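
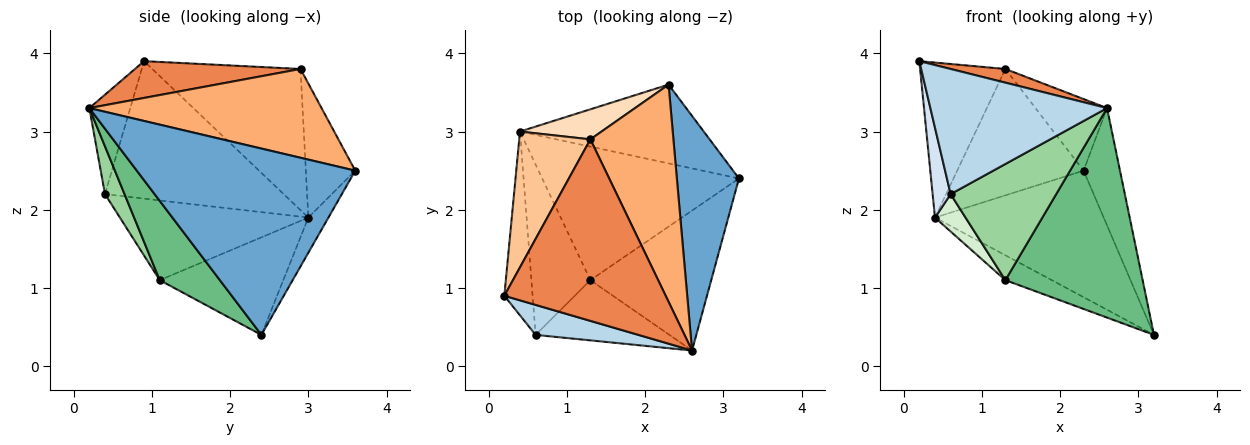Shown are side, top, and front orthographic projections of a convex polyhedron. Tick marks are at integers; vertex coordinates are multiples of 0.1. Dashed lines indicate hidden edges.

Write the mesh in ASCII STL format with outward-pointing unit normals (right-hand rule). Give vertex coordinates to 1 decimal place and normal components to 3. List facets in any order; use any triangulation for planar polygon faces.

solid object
 facet normal 0.937 0.156 0.312
  outer loop
   vertex 2.3 3.6 2.5
   vertex 2.6 0.2 3.3
   vertex 3.2 2.4 0.4
  endloop
 endfacet
 facet normal -0.101 0.845 -0.526
  outer loop
   vertex 0.4 3.0 1.9
   vertex 2.3 3.6 2.5
   vertex 3.2 2.4 0.4
  endloop
 endfacet
 facet normal -0.220 -0.949 0.227
  outer loop
   vertex 0.6 0.4 2.2
   vertex 2.6 0.2 3.3
   vertex 0.2 0.9 3.9
  endloop
 endfacet
 facet normal -0.975 -0.098 -0.200
  outer loop
   vertex 0.6 0.4 2.2
   vertex 0.2 0.9 3.9
   vertex 0.4 3.0 1.9
  endloop
 endfacet
 facet normal 0.222 -0.073 0.972
  outer loop
   vertex 1.3 2.9 3.8
   vertex 0.2 0.9 3.9
   vertex 2.6 0.2 3.3
  endloop
 endfacet
 facet normal 0.713 0.220 0.666
  outer loop
   vertex 1.3 2.9 3.8
   vertex 2.6 0.2 3.3
   vertex 2.3 3.6 2.5
  endloop
 endfacet
 facet normal -0.794 0.457 0.400
  outer loop
   vertex 1.3 2.9 3.8
   vertex 0.4 3.0 1.9
   vertex 0.2 0.9 3.9
  endloop
 endfacet
 facet normal -0.355 0.909 0.216
  outer loop
   vertex 1.3 2.9 3.8
   vertex 2.3 3.6 2.5
   vertex 0.4 3.0 1.9
  endloop
 endfacet
 facet normal 0.342 -0.781 -0.522
  outer loop
   vertex 1.3 1.1 1.1
   vertex 3.2 2.4 0.4
   vertex 2.6 0.2 3.3
  endloop
 endfacet
 facet normal 0.162 -0.876 -0.454
  outer loop
   vertex 1.3 1.1 1.1
   vertex 2.6 0.2 3.3
   vertex 0.6 0.4 2.2
  endloop
 endfacet
 facet normal -0.438 0.165 -0.884
  outer loop
   vertex 1.3 1.1 1.1
   vertex 0.4 3.0 1.9
   vertex 3.2 2.4 0.4
  endloop
 endfacet
 facet normal -0.797 -0.129 -0.590
  outer loop
   vertex 1.3 1.1 1.1
   vertex 0.6 0.4 2.2
   vertex 0.4 3.0 1.9
  endloop
 endfacet
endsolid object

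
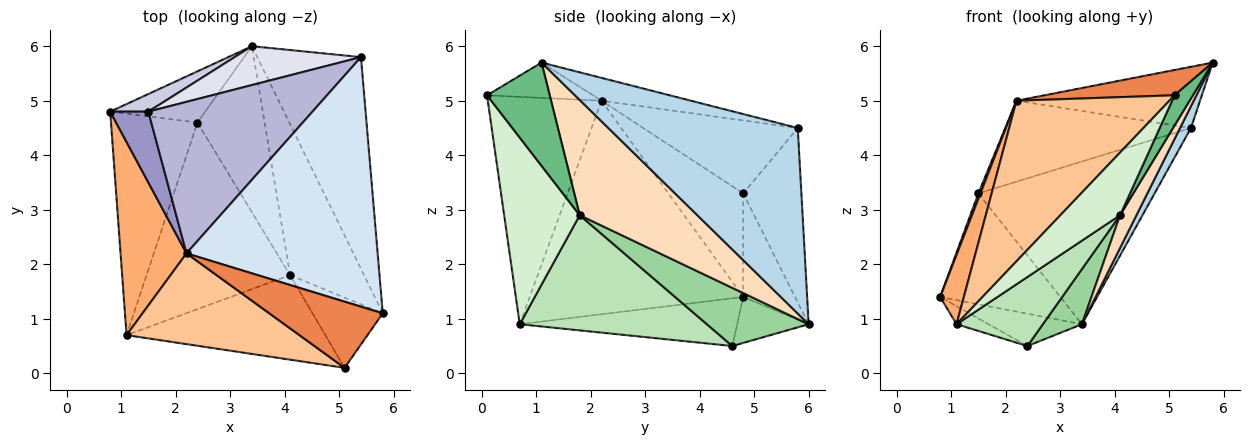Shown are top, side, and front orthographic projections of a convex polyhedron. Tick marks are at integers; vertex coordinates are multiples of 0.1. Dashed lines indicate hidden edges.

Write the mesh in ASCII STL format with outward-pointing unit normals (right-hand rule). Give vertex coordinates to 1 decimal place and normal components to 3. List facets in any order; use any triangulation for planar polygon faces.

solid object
 facet normal -0.379 0.494 -0.783
  outer loop
   vertex 2.4 4.6 0.5
   vertex 0.8 4.8 1.4
   vertex 3.4 6.0 0.9
  endloop
 endfacet
 facet normal -0.482 0.071 -0.873
  outer loop
   vertex 1.1 0.7 0.9
   vertex 0.8 4.8 1.4
   vertex 2.4 4.6 0.5
  endloop
 endfacet
 facet normal 0.872 -0.050 -0.487
  outer loop
   vertex 5.4 5.8 4.5
   vertex 5.8 1.1 5.7
   vertex 3.4 6.0 0.9
  endloop
 endfacet
 facet normal -0.115 0.237 0.965
  outer loop
   vertex 2.2 2.2 5.0
   vertex 5.8 1.1 5.7
   vertex 5.4 5.8 4.5
  endloop
 endfacet
 facet normal -0.279 -0.343 0.897
  outer loop
   vertex 2.2 2.2 5.0
   vertex 5.1 0.1 5.1
   vertex 5.8 1.1 5.7
  endloop
 endfacet
 facet normal -0.950 -0.105 0.293
  outer loop
   vertex 2.2 2.2 5.0
   vertex 0.8 4.8 1.4
   vertex 1.1 0.7 0.9
  endloop
 endfacet
 facet normal -0.543 -0.731 0.413
  outer loop
   vertex 2.2 2.2 5.0
   vertex 1.1 0.7 0.9
   vertex 5.1 0.1 5.1
  endloop
 endfacet
 facet normal 0.836 -0.116 -0.537
  outer loop
   vertex 4.1 1.8 2.9
   vertex 3.4 6.0 0.9
   vertex 5.8 1.1 5.7
  endloop
 endfacet
 facet normal 0.804 -0.235 -0.547
  outer loop
   vertex 4.1 1.8 2.9
   vertex 5.8 1.1 5.7
   vertex 5.1 0.1 5.1
  endloop
 endfacet
 facet normal 0.634 -0.244 -0.734
  outer loop
   vertex 4.1 1.8 2.9
   vertex 2.4 4.6 0.5
   vertex 3.4 6.0 0.9
  endloop
 endfacet
 facet normal 0.601 -0.277 -0.749
  outer loop
   vertex 4.1 1.8 2.9
   vertex 1.1 0.7 0.9
   vertex 2.4 4.6 0.5
  endloop
 endfacet
 facet normal 0.602 -0.476 -0.641
  outer loop
   vertex 4.1 1.8 2.9
   vertex 5.1 0.1 5.1
   vertex 1.1 0.7 0.9
  endloop
 endfacet
 facet normal -0.938 -0.027 0.346
  outer loop
   vertex 1.5 4.8 3.3
   vertex 0.8 4.8 1.4
   vertex 2.2 2.2 5.0
  endloop
 endfacet
 facet normal -0.365 0.439 0.821
  outer loop
   vertex 1.5 4.8 3.3
   vertex 2.2 2.2 5.0
   vertex 5.4 5.8 4.5
  endloop
 endfacet
 facet normal -0.392 0.909 0.144
  outer loop
   vertex 1.5 4.8 3.3
   vertex 3.4 6.0 0.9
   vertex 0.8 4.8 1.4
  endloop
 endfacet
 facet normal -0.306 0.926 0.221
  outer loop
   vertex 1.5 4.8 3.3
   vertex 5.4 5.8 4.5
   vertex 3.4 6.0 0.9
  endloop
 endfacet
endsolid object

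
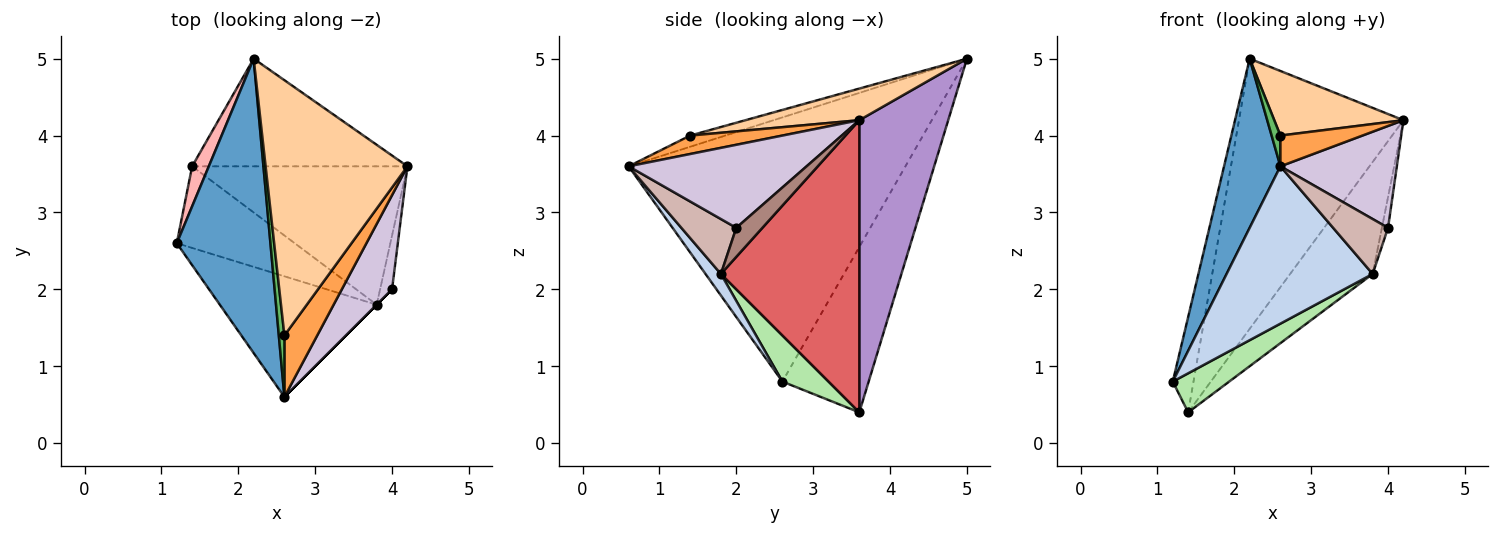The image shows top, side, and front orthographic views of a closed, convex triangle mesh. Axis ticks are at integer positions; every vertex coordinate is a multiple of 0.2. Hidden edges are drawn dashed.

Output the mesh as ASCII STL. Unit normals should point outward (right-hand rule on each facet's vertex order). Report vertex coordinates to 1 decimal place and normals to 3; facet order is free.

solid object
 facet normal -0.926 -0.189 0.328
  outer loop
   vertex 2.2 5.0 5.0
   vertex 1.2 2.6 0.8
   vertex 2.6 0.6 3.6
  endloop
 endfacet
 facet normal 0.083 -0.791 -0.606
  outer loop
   vertex 3.8 1.8 2.2
   vertex 2.6 0.6 3.6
   vertex 1.2 2.6 0.8
  endloop
 endfacet
 facet normal 0.449 -0.400 0.799
  outer loop
   vertex 2.6 1.4 4.0
   vertex 2.6 0.6 3.6
   vertex 4.2 3.6 4.2
  endloop
 endfacet
 facet normal 0.211 -0.240 0.948
  outer loop
   vertex 2.6 1.4 4.0
   vertex 4.2 3.6 4.2
   vertex 2.2 5.0 5.0
  endloop
 endfacet
 facet normal -0.873 -0.218 0.436
  outer loop
   vertex 2.6 1.4 4.0
   vertex 2.2 5.0 5.0
   vertex 2.6 0.6 3.6
  endloop
 endfacet
 facet normal 0.333 -0.407 -0.851
  outer loop
   vertex 1.4 3.6 0.4
   vertex 3.8 1.8 2.2
   vertex 1.2 2.6 0.8
  endloop
 endfacet
 facet normal 0.726 0.433 -0.535
  outer loop
   vertex 1.4 3.6 0.4
   vertex 4.2 3.6 4.2
   vertex 3.8 1.8 2.2
  endloop
 endfacet
 facet normal -0.968 0.233 0.098
  outer loop
   vertex 1.4 3.6 0.4
   vertex 1.2 2.6 0.8
   vertex 2.2 5.0 5.0
  endloop
 endfacet
 facet normal 0.449 0.830 -0.331
  outer loop
   vertex 1.4 3.6 0.4
   vertex 2.2 5.0 5.0
   vertex 4.2 3.6 4.2
  endloop
 endfacet
 facet normal 0.747 -0.489 0.452
  outer loop
   vertex 4.0 2.0 2.8
   vertex 4.2 3.6 4.2
   vertex 2.6 0.6 3.6
  endloop
 endfacet
 facet normal 0.904 0.213 -0.372
  outer loop
   vertex 4.0 2.0 2.8
   vertex 3.8 1.8 2.2
   vertex 4.2 3.6 4.2
  endloop
 endfacet
 facet normal 0.707 -0.707 0.000
  outer loop
   vertex 4.0 2.0 2.8
   vertex 2.6 0.6 3.6
   vertex 3.8 1.8 2.2
  endloop
 endfacet
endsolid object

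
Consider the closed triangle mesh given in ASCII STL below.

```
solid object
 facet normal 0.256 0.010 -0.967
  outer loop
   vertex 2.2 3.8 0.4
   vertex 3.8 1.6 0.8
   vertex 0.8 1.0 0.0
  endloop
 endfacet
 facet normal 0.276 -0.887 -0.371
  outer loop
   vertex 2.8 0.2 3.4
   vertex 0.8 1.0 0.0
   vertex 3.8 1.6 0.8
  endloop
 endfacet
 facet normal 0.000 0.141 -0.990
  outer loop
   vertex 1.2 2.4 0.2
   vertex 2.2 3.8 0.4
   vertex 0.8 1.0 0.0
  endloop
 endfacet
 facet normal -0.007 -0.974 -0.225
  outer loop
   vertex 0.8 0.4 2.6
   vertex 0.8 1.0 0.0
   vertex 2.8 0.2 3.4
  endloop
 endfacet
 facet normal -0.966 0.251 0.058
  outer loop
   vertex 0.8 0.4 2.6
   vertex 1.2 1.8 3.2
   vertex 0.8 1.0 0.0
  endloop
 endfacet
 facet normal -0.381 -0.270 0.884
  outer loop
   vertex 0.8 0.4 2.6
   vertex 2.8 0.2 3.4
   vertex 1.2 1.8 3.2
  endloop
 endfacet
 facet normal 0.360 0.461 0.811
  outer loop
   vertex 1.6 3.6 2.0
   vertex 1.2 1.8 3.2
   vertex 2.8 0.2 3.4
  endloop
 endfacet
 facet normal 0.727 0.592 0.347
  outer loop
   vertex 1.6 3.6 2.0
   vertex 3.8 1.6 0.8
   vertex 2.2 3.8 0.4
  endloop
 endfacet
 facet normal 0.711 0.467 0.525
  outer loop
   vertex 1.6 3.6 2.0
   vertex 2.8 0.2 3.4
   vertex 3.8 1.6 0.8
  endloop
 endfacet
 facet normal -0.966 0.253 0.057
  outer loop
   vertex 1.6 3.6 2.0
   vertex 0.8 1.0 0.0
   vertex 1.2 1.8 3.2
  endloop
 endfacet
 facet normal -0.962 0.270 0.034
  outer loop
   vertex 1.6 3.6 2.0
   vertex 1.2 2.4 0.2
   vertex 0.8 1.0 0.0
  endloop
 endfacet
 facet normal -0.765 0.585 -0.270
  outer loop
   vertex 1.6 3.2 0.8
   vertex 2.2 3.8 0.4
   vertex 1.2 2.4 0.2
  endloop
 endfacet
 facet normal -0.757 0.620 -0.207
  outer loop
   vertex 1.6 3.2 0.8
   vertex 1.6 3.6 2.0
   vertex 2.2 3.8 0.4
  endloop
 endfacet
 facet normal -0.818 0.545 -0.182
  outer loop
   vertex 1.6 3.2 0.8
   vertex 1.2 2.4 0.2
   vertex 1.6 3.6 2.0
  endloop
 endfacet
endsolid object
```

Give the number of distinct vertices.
9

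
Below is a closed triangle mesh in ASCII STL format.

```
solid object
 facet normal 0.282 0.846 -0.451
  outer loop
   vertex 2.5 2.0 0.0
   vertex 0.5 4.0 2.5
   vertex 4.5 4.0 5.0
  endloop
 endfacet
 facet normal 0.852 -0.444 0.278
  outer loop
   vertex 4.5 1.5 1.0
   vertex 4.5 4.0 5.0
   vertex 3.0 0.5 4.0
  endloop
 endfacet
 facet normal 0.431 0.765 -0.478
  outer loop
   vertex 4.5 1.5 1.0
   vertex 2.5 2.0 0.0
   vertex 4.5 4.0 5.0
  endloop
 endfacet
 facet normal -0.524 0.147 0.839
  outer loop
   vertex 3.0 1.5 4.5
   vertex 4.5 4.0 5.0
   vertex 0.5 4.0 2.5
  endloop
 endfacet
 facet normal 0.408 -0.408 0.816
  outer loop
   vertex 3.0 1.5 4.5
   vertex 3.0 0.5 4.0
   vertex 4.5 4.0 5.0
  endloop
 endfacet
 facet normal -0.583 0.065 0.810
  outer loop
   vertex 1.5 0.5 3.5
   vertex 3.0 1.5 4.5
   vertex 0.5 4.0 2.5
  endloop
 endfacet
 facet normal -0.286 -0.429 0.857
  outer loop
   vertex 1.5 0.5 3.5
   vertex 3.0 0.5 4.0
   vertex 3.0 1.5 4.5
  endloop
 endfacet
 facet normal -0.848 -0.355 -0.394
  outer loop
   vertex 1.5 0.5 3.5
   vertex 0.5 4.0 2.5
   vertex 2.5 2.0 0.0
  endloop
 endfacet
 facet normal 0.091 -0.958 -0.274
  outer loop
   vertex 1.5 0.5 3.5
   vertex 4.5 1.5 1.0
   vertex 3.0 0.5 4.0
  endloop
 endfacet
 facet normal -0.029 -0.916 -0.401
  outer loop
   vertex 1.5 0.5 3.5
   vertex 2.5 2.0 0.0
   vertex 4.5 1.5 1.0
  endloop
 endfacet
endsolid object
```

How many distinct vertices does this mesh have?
7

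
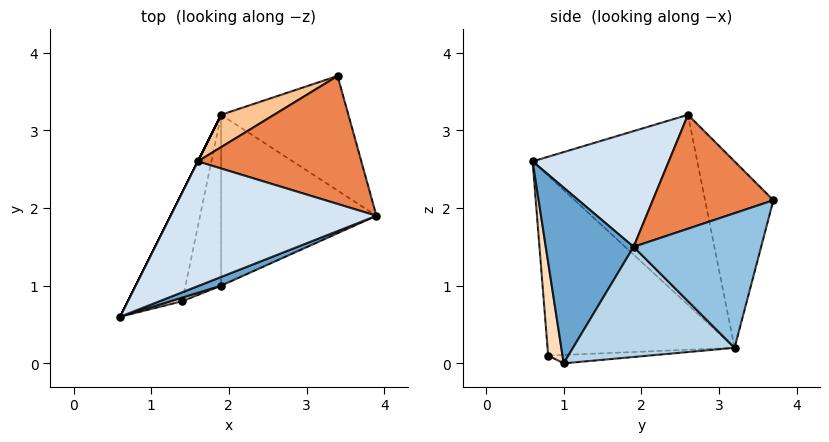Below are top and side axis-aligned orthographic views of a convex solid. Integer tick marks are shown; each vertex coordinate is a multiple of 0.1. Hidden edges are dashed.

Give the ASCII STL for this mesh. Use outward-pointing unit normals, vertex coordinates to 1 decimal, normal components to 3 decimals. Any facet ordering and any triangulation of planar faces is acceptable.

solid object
 facet normal 0.380 -0.924 0.048
  outer loop
   vertex 1.9 1.0 0.0
   vertex 3.9 1.9 1.5
   vertex 0.6 0.6 2.6
  endloop
 endfacet
 facet normal 0.667 0.396 -0.631
  outer loop
   vertex 1.9 3.2 0.2
   vertex 3.4 3.7 2.1
   vertex 3.9 1.9 1.5
  endloop
 endfacet
 facet normal 0.577 0.074 -0.813
  outer loop
   vertex 1.9 3.2 0.2
   vertex 3.9 1.9 1.5
   vertex 1.9 1.0 0.0
  endloop
 endfacet
 facet normal 0.437 -0.452 0.778
  outer loop
   vertex 1.6 2.6 3.2
   vertex 0.6 0.6 2.6
   vertex 3.9 1.9 1.5
  endloop
 endfacet
 facet normal 0.568 -0.114 0.815
  outer loop
   vertex 1.6 2.6 3.2
   vertex 3.9 1.9 1.5
   vertex 3.4 3.7 2.1
  endloop
 endfacet
 facet normal -0.894 0.447 0.000
  outer loop
   vertex 1.6 2.6 3.2
   vertex 1.9 3.2 0.2
   vertex 0.6 0.6 2.6
  endloop
 endfacet
 facet normal -0.458 0.879 0.130
  outer loop
   vertex 1.6 2.6 3.2
   vertex 3.4 3.7 2.1
   vertex 1.9 3.2 0.2
  endloop
 endfacet
 facet normal 0.379 -0.924 0.047
  outer loop
   vertex 1.4 0.8 0.1
   vertex 1.9 1.0 0.0
   vertex 0.6 0.6 2.6
  endloop
 endfacet
 facet normal -0.936 0.207 -0.283
  outer loop
   vertex 1.4 0.8 0.1
   vertex 0.6 0.6 2.6
   vertex 1.9 3.2 0.2
  endloop
 endfacet
 facet normal -0.229 0.088 -0.969
  outer loop
   vertex 1.4 0.8 0.1
   vertex 1.9 3.2 0.2
   vertex 1.9 1.0 0.0
  endloop
 endfacet
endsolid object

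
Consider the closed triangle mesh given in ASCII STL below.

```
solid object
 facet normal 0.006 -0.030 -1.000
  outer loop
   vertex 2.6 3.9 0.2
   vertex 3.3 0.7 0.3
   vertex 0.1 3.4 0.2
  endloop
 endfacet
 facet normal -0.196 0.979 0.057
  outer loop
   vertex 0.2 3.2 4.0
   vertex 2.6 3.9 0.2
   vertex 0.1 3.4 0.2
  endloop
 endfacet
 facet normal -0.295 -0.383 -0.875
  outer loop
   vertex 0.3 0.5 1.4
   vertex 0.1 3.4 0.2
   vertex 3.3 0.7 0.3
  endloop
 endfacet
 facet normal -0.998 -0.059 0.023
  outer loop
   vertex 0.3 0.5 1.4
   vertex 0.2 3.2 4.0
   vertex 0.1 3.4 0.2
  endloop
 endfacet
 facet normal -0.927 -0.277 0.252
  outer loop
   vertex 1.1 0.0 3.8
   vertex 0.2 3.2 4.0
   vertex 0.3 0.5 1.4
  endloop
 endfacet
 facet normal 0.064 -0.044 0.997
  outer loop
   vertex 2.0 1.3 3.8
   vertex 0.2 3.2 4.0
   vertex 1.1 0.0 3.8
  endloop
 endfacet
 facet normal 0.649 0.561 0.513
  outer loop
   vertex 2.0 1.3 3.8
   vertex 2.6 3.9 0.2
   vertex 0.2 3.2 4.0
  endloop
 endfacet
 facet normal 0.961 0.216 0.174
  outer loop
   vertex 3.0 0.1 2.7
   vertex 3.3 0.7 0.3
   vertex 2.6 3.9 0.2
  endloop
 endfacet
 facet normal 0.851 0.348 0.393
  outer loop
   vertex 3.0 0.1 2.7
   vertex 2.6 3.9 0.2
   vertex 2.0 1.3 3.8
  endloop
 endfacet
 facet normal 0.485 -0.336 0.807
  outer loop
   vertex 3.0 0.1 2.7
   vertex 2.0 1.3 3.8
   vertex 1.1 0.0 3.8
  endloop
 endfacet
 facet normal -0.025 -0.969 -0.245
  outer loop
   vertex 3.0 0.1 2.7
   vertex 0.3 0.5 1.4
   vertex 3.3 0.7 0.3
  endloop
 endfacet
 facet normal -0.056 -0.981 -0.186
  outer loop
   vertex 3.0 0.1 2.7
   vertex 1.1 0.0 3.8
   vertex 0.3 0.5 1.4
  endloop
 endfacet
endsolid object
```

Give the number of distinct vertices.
8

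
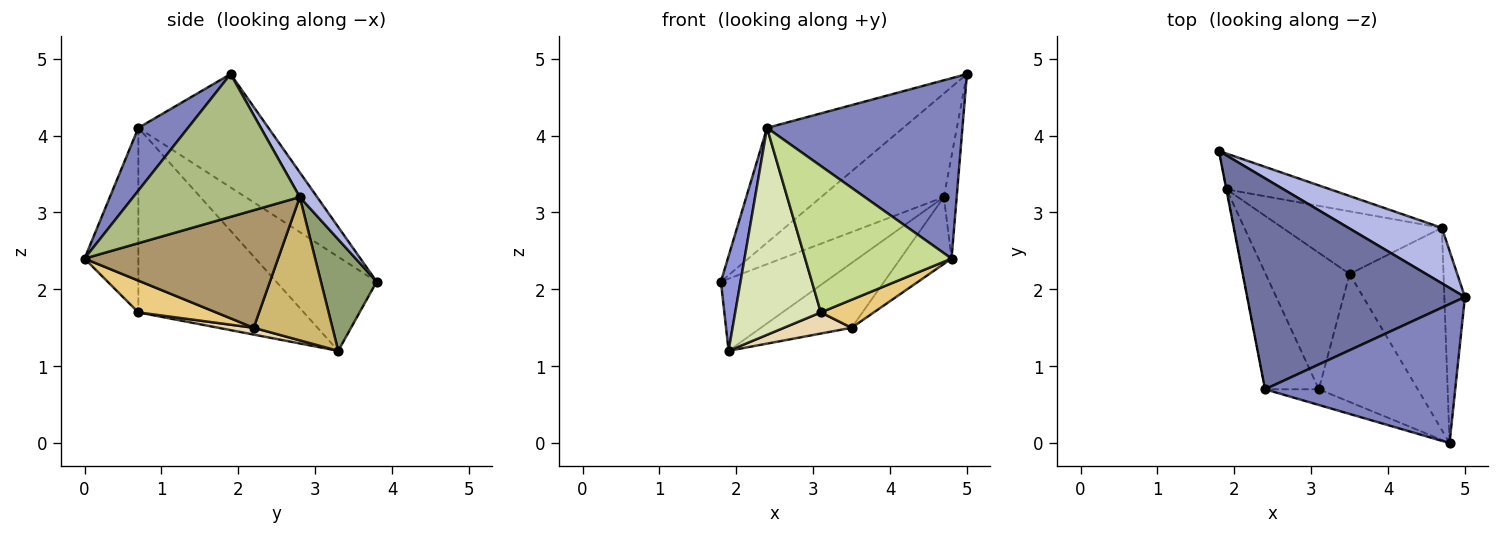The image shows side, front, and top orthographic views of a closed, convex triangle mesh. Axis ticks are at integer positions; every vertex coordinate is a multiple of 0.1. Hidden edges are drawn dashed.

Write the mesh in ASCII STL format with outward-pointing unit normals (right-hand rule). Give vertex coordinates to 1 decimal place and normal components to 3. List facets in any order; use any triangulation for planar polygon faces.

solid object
 facet normal -0.416 0.435 0.799
  outer loop
   vertex 2.4 0.7 4.1
   vertex 5.0 1.9 4.8
   vertex 1.8 3.8 2.1
  endloop
 endfacet
 facet normal 0.197 -0.777 0.598
  outer loop
   vertex 2.4 0.7 4.1
   vertex 4.8 0.0 2.4
   vertex 5.0 1.9 4.8
  endloop
 endfacet
 facet normal -0.981 -0.192 -0.003
  outer loop
   vertex 2.4 0.7 4.1
   vertex 1.8 3.8 2.1
   vertex 1.9 3.3 1.2
  endloop
 endfacet
 facet normal 0.124 0.875 0.469
  outer loop
   vertex 4.7 2.8 3.2
   vertex 1.8 3.8 2.1
   vertex 5.0 1.9 4.8
  endloop
 endfacet
 facet normal 0.431 0.808 -0.401
  outer loop
   vertex 4.7 2.8 3.2
   vertex 1.9 3.3 1.2
   vertex 1.8 3.8 2.1
  endloop
 endfacet
 facet normal 0.987 0.076 -0.142
  outer loop
   vertex 4.7 2.8 3.2
   vertex 5.0 1.9 4.8
   vertex 4.8 0.0 2.4
  endloop
 endfacet
 facet normal -0.343 -0.934 -0.100
  outer loop
   vertex 3.1 0.7 1.7
   vertex 4.8 0.0 2.4
   vertex 2.4 0.7 4.1
  endloop
 endfacet
 facet normal -0.860 -0.445 -0.251
  outer loop
   vertex 3.1 0.7 1.7
   vertex 2.4 0.7 4.1
   vertex 1.9 3.3 1.2
  endloop
 endfacet
 facet normal 0.765 0.202 -0.611
  outer loop
   vertex 3.5 2.2 1.5
   vertex 4.7 2.8 3.2
   vertex 4.8 0.0 2.4
  endloop
 endfacet
 facet normal 0.530 0.610 -0.589
  outer loop
   vertex 3.5 2.2 1.5
   vertex 1.9 3.3 1.2
   vertex 4.7 2.8 3.2
  endloop
 endfacet
 facet normal 0.300 -0.204 -0.932
  outer loop
   vertex 3.5 2.2 1.5
   vertex 4.8 0.0 2.4
   vertex 3.1 0.7 1.7
  endloop
 endfacet
 facet normal 0.080 -0.153 -0.985
  outer loop
   vertex 3.5 2.2 1.5
   vertex 3.1 0.7 1.7
   vertex 1.9 3.3 1.2
  endloop
 endfacet
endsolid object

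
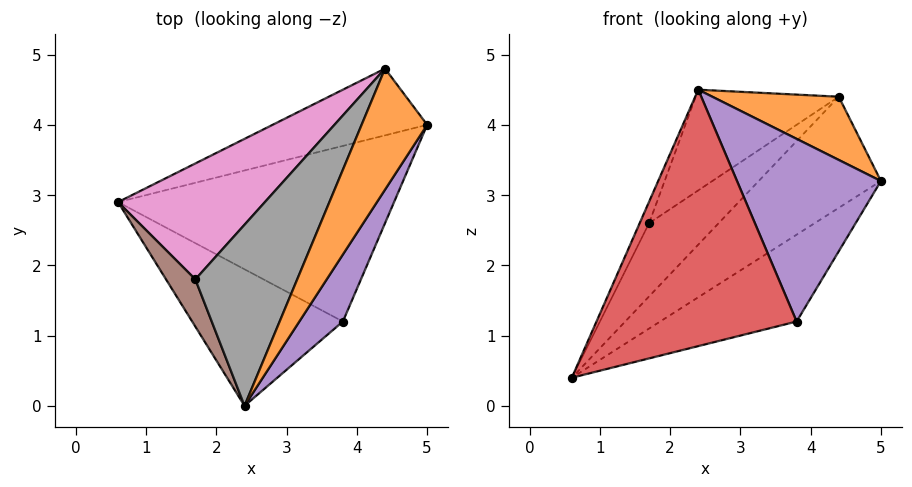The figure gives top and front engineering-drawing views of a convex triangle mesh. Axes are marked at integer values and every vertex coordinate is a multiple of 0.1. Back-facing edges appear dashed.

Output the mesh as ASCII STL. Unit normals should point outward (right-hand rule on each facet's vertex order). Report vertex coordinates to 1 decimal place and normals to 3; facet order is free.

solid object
 facet normal 0.113 0.852 -0.512
  outer loop
   vertex 4.4 4.8 4.4
   vertex 5.0 4.0 3.2
   vertex 0.6 2.9 0.4
  endloop
 endfacet
 facet normal 0.756 -0.303 0.580
  outer loop
   vertex 4.4 4.8 4.4
   vertex 2.4 0.0 4.5
   vertex 5.0 4.0 3.2
  endloop
 endfacet
 facet normal 0.418 0.403 -0.814
  outer loop
   vertex 3.8 1.2 1.2
   vertex 0.6 2.9 0.4
   vertex 5.0 4.0 3.2
  endloop
 endfacet
 facet normal -0.332 -0.833 -0.443
  outer loop
   vertex 3.8 1.2 1.2
   vertex 2.4 0.0 4.5
   vertex 0.6 2.9 0.4
  endloop
 endfacet
 facet normal 0.850 -0.494 0.181
  outer loop
   vertex 3.8 1.2 1.2
   vertex 5.0 4.0 3.2
   vertex 2.4 0.0 4.5
  endloop
 endfacet
 facet normal -0.815 0.240 0.527
  outer loop
   vertex 1.7 1.8 2.6
   vertex 0.6 2.9 0.4
   vertex 2.4 0.0 4.5
  endloop
 endfacet
 facet normal -0.757 0.349 0.553
  outer loop
   vertex 1.7 1.8 2.6
   vertex 4.4 4.8 4.4
   vertex 0.6 2.9 0.4
  endloop
 endfacet
 facet normal -0.747 0.323 0.581
  outer loop
   vertex 1.7 1.8 2.6
   vertex 2.4 0.0 4.5
   vertex 4.4 4.8 4.4
  endloop
 endfacet
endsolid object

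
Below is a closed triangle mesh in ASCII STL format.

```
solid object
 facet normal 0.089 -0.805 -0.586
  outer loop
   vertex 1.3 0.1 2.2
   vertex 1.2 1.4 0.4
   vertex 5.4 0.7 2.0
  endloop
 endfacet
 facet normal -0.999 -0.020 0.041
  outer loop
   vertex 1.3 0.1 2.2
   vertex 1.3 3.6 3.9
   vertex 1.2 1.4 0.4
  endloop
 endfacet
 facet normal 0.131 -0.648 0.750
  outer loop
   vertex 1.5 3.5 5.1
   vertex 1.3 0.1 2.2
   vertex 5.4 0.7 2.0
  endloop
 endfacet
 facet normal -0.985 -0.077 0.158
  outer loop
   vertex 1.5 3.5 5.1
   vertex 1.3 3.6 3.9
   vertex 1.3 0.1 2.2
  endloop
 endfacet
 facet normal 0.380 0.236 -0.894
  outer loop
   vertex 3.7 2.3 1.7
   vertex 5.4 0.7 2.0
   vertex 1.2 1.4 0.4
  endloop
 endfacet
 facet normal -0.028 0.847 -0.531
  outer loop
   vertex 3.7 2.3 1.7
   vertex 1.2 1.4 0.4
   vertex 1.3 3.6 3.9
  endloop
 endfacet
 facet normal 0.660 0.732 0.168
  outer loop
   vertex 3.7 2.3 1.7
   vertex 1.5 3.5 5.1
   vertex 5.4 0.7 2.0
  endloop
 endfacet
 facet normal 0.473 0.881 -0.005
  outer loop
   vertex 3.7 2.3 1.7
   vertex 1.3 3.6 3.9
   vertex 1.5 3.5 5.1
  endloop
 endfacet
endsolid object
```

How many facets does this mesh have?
8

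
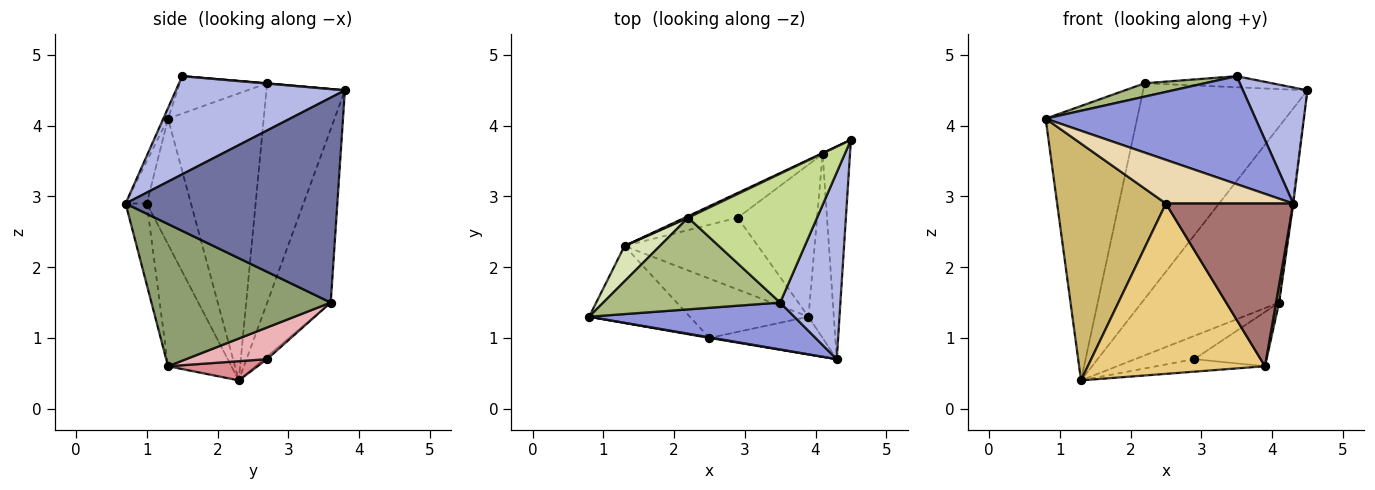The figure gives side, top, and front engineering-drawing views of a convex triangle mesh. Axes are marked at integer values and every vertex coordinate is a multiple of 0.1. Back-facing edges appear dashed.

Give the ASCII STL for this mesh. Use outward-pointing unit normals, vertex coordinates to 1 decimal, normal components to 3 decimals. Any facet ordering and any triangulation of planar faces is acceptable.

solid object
 facet normal 0.991 0.004 -0.132
  outer loop
   vertex 4.1 3.6 1.5
   vertex 4.5 3.8 4.5
   vertex 4.3 0.7 2.9
  endloop
 endfacet
 facet normal -0.420 0.908 -0.005
  outer loop
   vertex 4.1 3.6 1.5
   vertex 1.3 2.3 0.4
   vertex 4.5 3.8 4.5
  endloop
 endfacet
 facet normal -0.021 -0.917 0.398
  outer loop
   vertex 3.5 1.5 4.7
   vertex 0.8 1.3 4.1
   vertex 4.3 0.7 2.9
  endloop
 endfacet
 facet normal 0.810 -0.309 0.498
  outer loop
   vertex 3.5 1.5 4.7
   vertex 4.3 0.7 2.9
   vertex 4.5 3.8 4.5
  endloop
 endfacet
 facet normal 0.984 -0.017 -0.176
  outer loop
   vertex 3.9 1.3 0.6
   vertex 4.1 3.6 1.5
   vertex 4.3 0.7 2.9
  endloop
 endfacet
 facet normal -0.205 -0.141 0.969
  outer loop
   vertex 2.2 2.7 4.6
   vertex 0.8 1.3 4.1
   vertex 3.5 1.5 4.7
  endloop
 endfacet
 facet normal 0.002 0.086 0.996
  outer loop
   vertex 2.2 2.7 4.6
   vertex 3.5 1.5 4.7
   vertex 4.5 3.8 4.5
  endloop
 endfacet
 facet normal -0.720 0.688 0.089
  outer loop
   vertex 2.2 2.7 4.6
   vertex 1.3 2.3 0.4
   vertex 0.8 1.3 4.1
  endloop
 endfacet
 facet normal -0.431 0.902 0.006
  outer loop
   vertex 2.2 2.7 4.6
   vertex 4.5 3.8 4.5
   vertex 1.3 2.3 0.4
  endloop
 endfacet
 facet normal -0.360 -0.887 -0.288
  outer loop
   vertex 2.5 1.0 2.9
   vertex 0.8 1.3 4.1
   vertex 1.3 2.3 0.4
  endloop
 endfacet
 facet normal -0.320 -0.895 -0.312
  outer loop
   vertex 2.5 1.0 2.9
   vertex 1.3 2.3 0.4
   vertex 3.9 1.3 0.6
  endloop
 endfacet
 facet normal -0.164 -0.986 0.014
  outer loop
   vertex 2.5 1.0 2.9
   vertex 4.3 0.7 2.9
   vertex 0.8 1.3 4.1
  endloop
 endfacet
 facet normal -0.160 -0.962 -0.223
  outer loop
   vertex 2.5 1.0 2.9
   vertex 3.9 1.3 0.6
   vertex 4.3 0.7 2.9
  endloop
 endfacet
 facet normal -0.038 0.691 -0.721
  outer loop
   vertex 2.9 2.7 0.7
   vertex 1.3 2.3 0.4
   vertex 4.1 3.6 1.5
  endloop
 endfacet
 facet normal 0.140 0.170 -0.975
  outer loop
   vertex 2.9 2.7 0.7
   vertex 3.9 1.3 0.6
   vertex 1.3 2.3 0.4
  endloop
 endfacet
 facet normal 0.352 0.314 -0.882
  outer loop
   vertex 2.9 2.7 0.7
   vertex 4.1 3.6 1.5
   vertex 3.9 1.3 0.6
  endloop
 endfacet
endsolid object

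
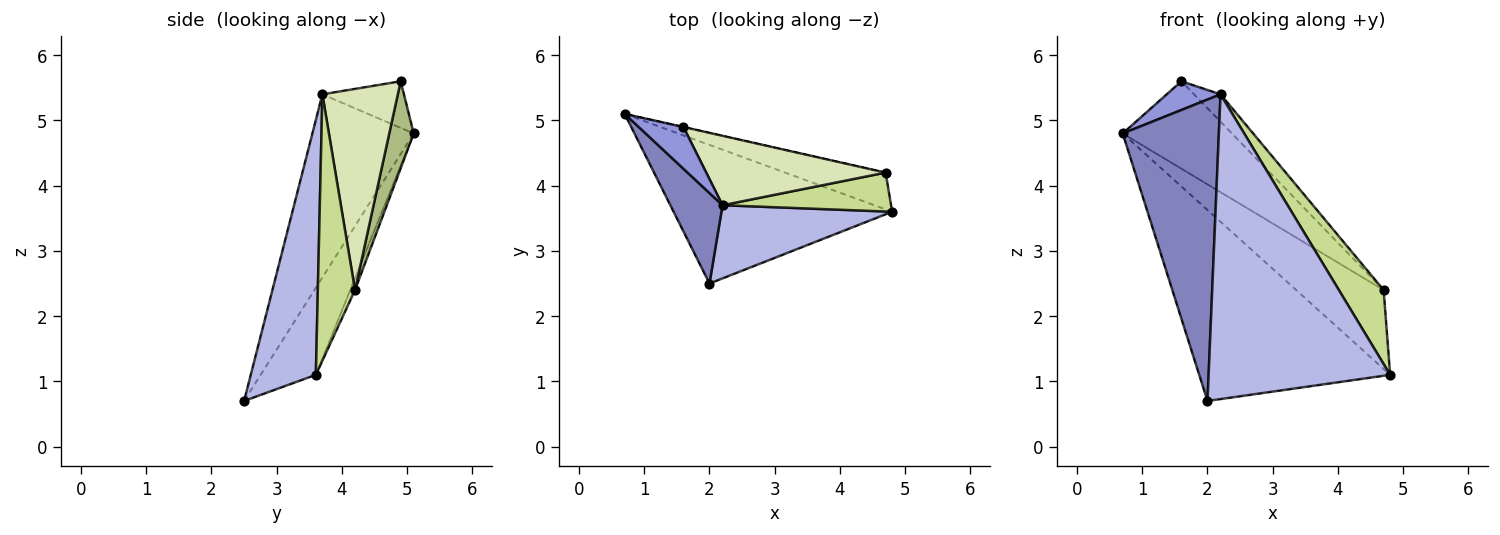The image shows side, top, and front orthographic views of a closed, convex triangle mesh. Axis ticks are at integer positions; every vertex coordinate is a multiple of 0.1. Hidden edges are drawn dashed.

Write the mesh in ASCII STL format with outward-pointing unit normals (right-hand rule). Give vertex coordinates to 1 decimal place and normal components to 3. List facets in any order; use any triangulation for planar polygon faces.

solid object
 facet normal -0.228 0.788 -0.572
  outer loop
   vertex 2.0 2.5 0.7
   vertex 0.7 5.1 4.8
   vertex 4.8 3.6 1.1
  endloop
 endfacet
 facet normal -0.710 -0.674 0.202
  outer loop
   vertex 2.2 3.7 5.4
   vertex 0.7 5.1 4.8
   vertex 2.0 2.5 0.7
  endloop
 endfacet
 facet normal -0.651 -0.430 0.625
  outer loop
   vertex 2.2 3.7 5.4
   vertex 1.6 4.9 5.6
   vertex 0.7 5.1 4.8
  endloop
 endfacet
 facet normal 0.329 -0.918 0.220
  outer loop
   vertex 2.2 3.7 5.4
   vertex 2.0 2.5 0.7
   vertex 4.8 3.6 1.1
  endloop
 endfacet
 facet normal -0.049 0.905 -0.422
  outer loop
   vertex 4.7 4.2 2.4
   vertex 4.8 3.6 1.1
   vertex 0.7 5.1 4.8
  endloop
 endfacet
 facet normal 0.218 0.976 -0.002
  outer loop
   vertex 4.7 4.2 2.4
   vertex 0.7 5.1 4.8
   vertex 1.6 4.9 5.6
  endloop
 endfacet
 facet normal 0.592 -0.713 0.375
  outer loop
   vertex 4.7 4.2 2.4
   vertex 2.2 3.7 5.4
   vertex 4.8 3.6 1.1
  endloop
 endfacet
 facet normal 0.722 0.254 0.644
  outer loop
   vertex 4.7 4.2 2.4
   vertex 1.6 4.9 5.6
   vertex 2.2 3.7 5.4
  endloop
 endfacet
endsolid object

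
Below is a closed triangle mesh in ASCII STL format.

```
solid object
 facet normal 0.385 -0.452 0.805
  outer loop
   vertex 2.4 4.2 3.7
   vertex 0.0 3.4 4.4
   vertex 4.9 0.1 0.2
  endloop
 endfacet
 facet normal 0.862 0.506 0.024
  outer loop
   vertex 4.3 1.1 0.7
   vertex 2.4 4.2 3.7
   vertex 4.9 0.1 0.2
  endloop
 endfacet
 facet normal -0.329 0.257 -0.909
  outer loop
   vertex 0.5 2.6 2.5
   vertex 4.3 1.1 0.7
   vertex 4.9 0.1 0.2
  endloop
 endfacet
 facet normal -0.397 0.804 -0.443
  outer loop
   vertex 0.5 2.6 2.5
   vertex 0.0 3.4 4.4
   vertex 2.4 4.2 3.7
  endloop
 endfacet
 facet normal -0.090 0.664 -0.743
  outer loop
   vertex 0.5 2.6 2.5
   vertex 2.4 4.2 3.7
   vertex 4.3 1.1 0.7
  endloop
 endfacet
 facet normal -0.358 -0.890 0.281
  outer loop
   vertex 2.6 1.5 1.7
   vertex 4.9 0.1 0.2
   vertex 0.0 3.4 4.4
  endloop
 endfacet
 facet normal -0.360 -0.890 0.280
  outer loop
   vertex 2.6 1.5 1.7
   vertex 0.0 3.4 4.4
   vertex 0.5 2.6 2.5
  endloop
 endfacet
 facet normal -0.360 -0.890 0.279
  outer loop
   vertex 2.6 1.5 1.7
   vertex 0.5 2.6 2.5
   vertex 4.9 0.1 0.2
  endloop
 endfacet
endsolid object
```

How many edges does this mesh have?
12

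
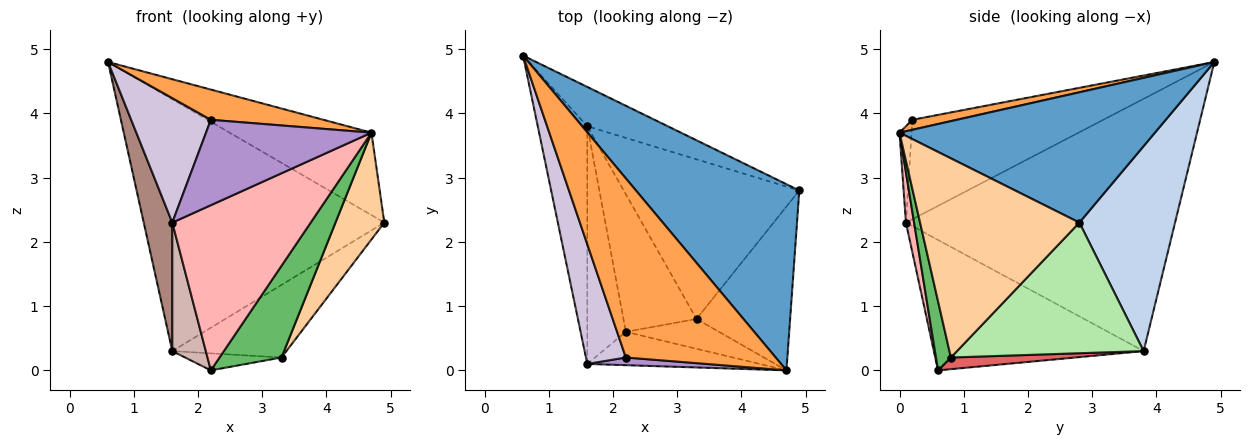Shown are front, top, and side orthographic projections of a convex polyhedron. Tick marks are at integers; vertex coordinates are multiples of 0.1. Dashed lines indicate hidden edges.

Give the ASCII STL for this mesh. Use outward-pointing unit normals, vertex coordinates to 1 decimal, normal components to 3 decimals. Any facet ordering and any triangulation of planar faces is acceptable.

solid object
 facet normal 0.589 0.327 0.739
  outer loop
   vertex 4.7 0.0 3.7
   vertex 4.9 2.8 2.3
   vertex 0.6 4.9 4.8
  endloop
 endfacet
 facet normal 0.366 0.920 -0.144
  outer loop
   vertex 1.6 3.8 0.3
   vertex 0.6 4.9 4.8
   vertex 4.9 2.8 2.3
  endloop
 endfacet
 facet normal 0.065 -0.166 0.984
  outer loop
   vertex 2.2 0.2 3.9
   vertex 4.7 0.0 3.7
   vertex 0.6 4.9 4.8
  endloop
 endfacet
 facet normal 0.872 -0.267 -0.410
  outer loop
   vertex 3.3 0.8 0.2
   vertex 4.9 2.8 2.3
   vertex 4.7 0.0 3.7
  endloop
 endfacet
 facet normal 0.223 -0.927 -0.301
  outer loop
   vertex 3.3 0.8 0.2
   vertex 4.7 0.0 3.7
   vertex 2.2 0.6 0.0
  endloop
 endfacet
 facet normal 0.561 0.343 -0.754
  outer loop
   vertex 3.3 0.8 0.2
   vertex 1.6 3.8 0.3
   vertex 4.9 2.8 2.3
  endloop
 endfacet
 facet normal 0.156 0.121 -0.980
  outer loop
   vertex 3.3 0.8 0.2
   vertex 2.2 0.6 0.0
   vertex 1.6 3.8 0.3
  endloop
 endfacet
 facet normal 0.058 -0.979 -0.198
  outer loop
   vertex 1.6 0.1 2.3
   vertex 2.2 0.6 0.0
   vertex 4.7 0.0 3.7
  endloop
 endfacet
 facet normal -0.072 -0.993 0.089
  outer loop
   vertex 1.6 0.1 2.3
   vertex 4.7 0.0 3.7
   vertex 2.2 0.2 3.9
  endloop
 endfacet
 facet normal -0.866 -0.361 0.347
  outer loop
   vertex 1.6 0.1 2.3
   vertex 2.2 0.2 3.9
   vertex 0.6 4.9 4.8
  endloop
 endfacet
 facet normal -0.976 -0.104 -0.192
  outer loop
   vertex 1.6 0.1 2.3
   vertex 0.6 4.9 4.8
   vertex 1.6 3.8 0.3
  endloop
 endfacet
 facet normal -0.948 -0.151 -0.280
  outer loop
   vertex 1.6 0.1 2.3
   vertex 1.6 3.8 0.3
   vertex 2.2 0.6 0.0
  endloop
 endfacet
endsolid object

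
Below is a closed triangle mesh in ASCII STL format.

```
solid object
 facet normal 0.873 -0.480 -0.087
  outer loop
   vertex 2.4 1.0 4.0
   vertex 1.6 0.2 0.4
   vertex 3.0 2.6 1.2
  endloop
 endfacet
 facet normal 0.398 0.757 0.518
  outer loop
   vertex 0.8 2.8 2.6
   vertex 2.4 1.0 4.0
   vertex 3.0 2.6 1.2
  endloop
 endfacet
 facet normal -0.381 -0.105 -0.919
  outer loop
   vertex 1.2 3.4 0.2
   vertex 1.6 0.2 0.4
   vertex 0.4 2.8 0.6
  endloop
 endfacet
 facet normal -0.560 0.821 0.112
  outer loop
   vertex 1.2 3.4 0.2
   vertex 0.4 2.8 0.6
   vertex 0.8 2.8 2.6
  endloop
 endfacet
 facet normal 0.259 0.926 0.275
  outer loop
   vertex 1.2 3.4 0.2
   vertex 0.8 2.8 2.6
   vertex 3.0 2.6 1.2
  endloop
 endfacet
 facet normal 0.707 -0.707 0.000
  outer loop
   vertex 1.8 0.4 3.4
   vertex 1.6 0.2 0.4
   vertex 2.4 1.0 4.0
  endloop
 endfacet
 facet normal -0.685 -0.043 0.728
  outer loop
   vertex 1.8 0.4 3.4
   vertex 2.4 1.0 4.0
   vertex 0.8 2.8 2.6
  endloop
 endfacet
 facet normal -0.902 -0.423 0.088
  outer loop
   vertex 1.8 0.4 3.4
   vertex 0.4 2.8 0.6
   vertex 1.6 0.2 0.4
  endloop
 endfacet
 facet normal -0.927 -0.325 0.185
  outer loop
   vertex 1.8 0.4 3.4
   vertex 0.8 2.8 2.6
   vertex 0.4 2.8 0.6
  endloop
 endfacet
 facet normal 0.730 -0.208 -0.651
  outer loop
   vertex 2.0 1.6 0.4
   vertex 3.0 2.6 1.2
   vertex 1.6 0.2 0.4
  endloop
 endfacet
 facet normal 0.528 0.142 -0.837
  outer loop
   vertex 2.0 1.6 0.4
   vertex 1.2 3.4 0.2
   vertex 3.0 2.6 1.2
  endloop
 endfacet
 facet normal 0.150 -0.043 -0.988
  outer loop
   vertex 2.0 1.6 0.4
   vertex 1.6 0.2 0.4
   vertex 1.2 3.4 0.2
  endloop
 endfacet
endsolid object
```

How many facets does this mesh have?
12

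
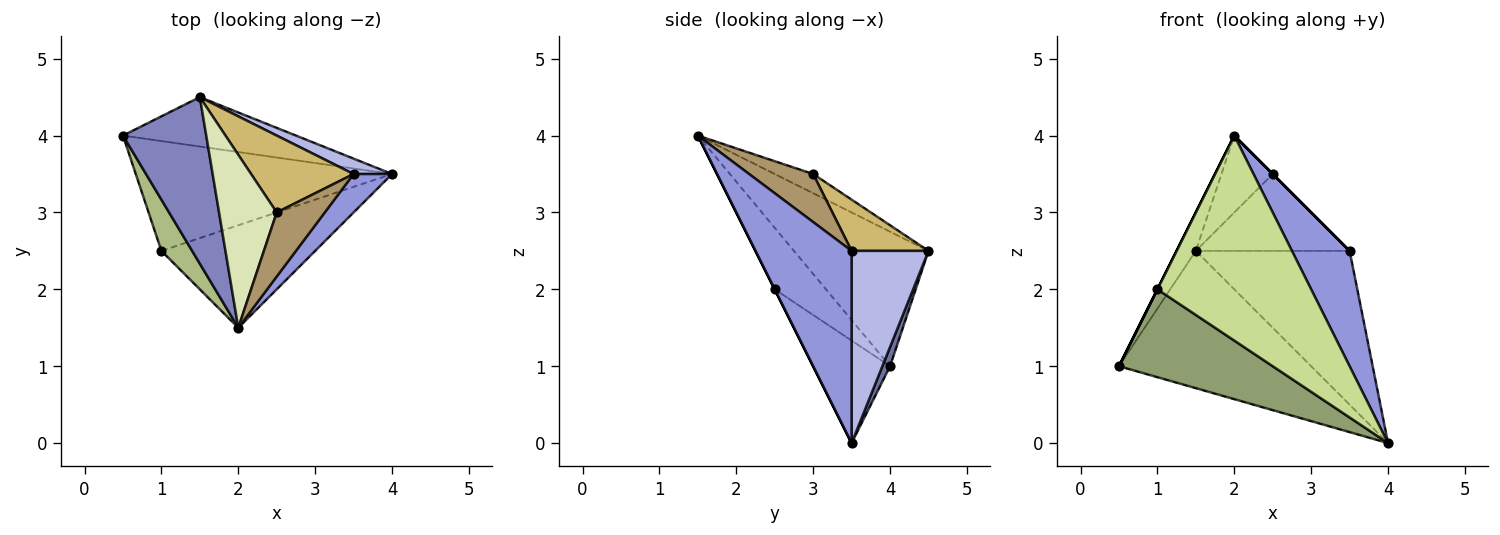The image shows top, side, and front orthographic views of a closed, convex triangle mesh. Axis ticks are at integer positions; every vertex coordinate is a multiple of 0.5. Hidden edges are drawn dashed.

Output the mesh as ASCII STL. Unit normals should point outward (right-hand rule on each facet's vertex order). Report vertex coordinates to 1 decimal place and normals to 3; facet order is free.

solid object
 facet normal 0.038 0.940 -0.338
  outer loop
   vertex 1.5 4.5 2.5
   vertex 4.0 3.5 0.0
   vertex 0.5 4.0 1.0
  endloop
 endfacet
 facet normal -0.844 0.121 0.523
  outer loop
   vertex 1.5 4.5 2.5
   vertex 0.5 4.0 1.0
   vertex 2.0 1.5 4.0
  endloop
 endfacet
 facet normal 0.845 -0.507 0.169
  outer loop
   vertex 3.5 3.5 2.5
   vertex 2.0 1.5 4.0
   vertex 4.0 3.5 0.0
  endloop
 endfacet
 facet normal 0.445 0.891 0.089
  outer loop
   vertex 3.5 3.5 2.5
   vertex 4.0 3.5 0.0
   vertex 1.5 4.5 2.5
  endloop
 endfacet
 facet normal -0.298 -0.596 -0.745
  outer loop
   vertex 1.0 2.5 2.0
   vertex 0.5 4.0 1.0
   vertex 4.0 3.5 0.0
  endloop
 endfacet
 facet normal -0.894 0.000 0.447
  outer loop
   vertex 1.0 2.5 2.0
   vertex 2.0 1.5 4.0
   vertex 0.5 4.0 1.0
  endloop
 endfacet
 facet normal 0.000 -0.894 -0.447
  outer loop
   vertex 1.0 2.5 2.0
   vertex 4.0 3.5 0.0
   vertex 2.0 1.5 4.0
  endloop
 endfacet
 facet normal -0.291 0.389 0.874
  outer loop
   vertex 2.5 3.0 3.5
   vertex 1.5 4.5 2.5
   vertex 2.0 1.5 4.0
  endloop
 endfacet
 facet normal 0.707 0.000 0.707
  outer loop
   vertex 2.5 3.0 3.5
   vertex 2.0 1.5 4.0
   vertex 3.5 3.5 2.5
  endloop
 endfacet
 facet normal 0.333 0.667 0.667
  outer loop
   vertex 2.5 3.0 3.5
   vertex 3.5 3.5 2.5
   vertex 1.5 4.5 2.5
  endloop
 endfacet
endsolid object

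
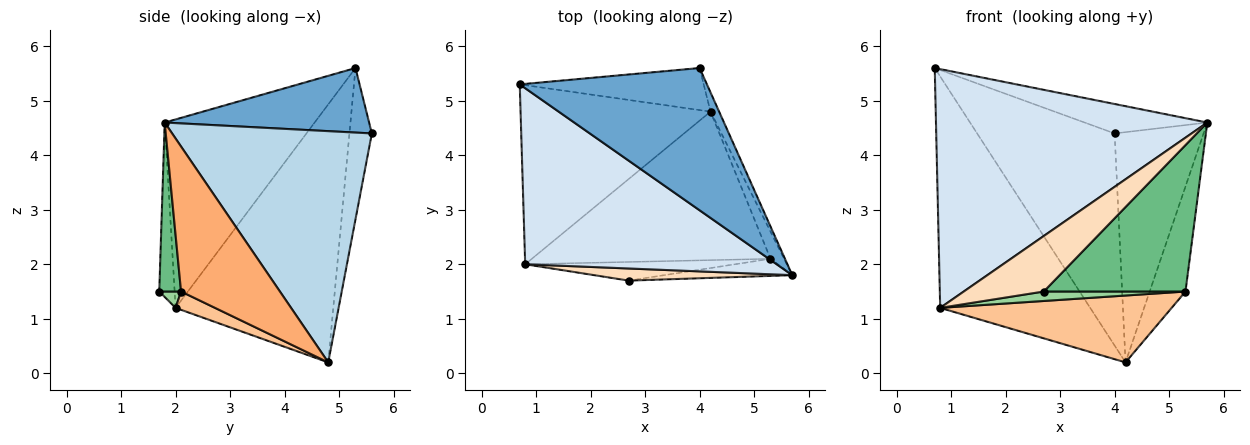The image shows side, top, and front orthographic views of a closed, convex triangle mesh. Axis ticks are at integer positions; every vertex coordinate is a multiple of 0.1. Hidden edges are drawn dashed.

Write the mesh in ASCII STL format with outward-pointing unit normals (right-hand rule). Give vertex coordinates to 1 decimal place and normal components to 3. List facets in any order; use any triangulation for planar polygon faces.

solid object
 facet normal 0.320 0.192 0.928
  outer loop
   vertex 4.0 5.6 4.4
   vertex 0.7 5.3 5.6
   vertex 5.7 1.8 4.6
  endloop
 endfacet
 facet normal -0.158 0.969 -0.192
  outer loop
   vertex 4.2 4.8 0.2
   vertex 0.7 5.3 5.6
   vertex 4.0 5.6 4.4
  endloop
 endfacet
 facet normal 0.913 0.407 -0.034
  outer loop
   vertex 4.2 4.8 0.2
   vertex 4.0 5.6 4.4
   vertex 5.7 1.8 4.6
  endloop
 endfacet
 facet normal -0.406 -0.735 0.542
  outer loop
   vertex 0.8 2.0 1.2
   vertex 5.7 1.8 4.6
   vertex 0.7 5.3 5.6
  endloop
 endfacet
 facet normal -0.639 0.608 -0.471
  outer loop
   vertex 0.8 2.0 1.2
   vertex 0.7 5.3 5.6
   vertex 4.2 4.8 0.2
  endloop
 endfacet
 facet normal 0.937 0.339 -0.088
  outer loop
   vertex 5.3 2.1 1.5
   vertex 4.2 4.8 0.2
   vertex 5.7 1.8 4.6
  endloop
 endfacet
 facet normal 0.070 -0.410 -0.910
  outer loop
   vertex 5.3 2.1 1.5
   vertex 0.8 2.0 1.2
   vertex 4.2 4.8 0.2
  endloop
 endfacet
 facet normal -0.185 -0.960 0.210
  outer loop
   vertex 2.7 1.7 1.5
   vertex 5.7 1.8 4.6
   vertex 0.8 2.0 1.2
  endloop
 endfacet
 facet normal 0.151 -0.982 -0.115
  outer loop
   vertex 2.7 1.7 1.5
   vertex 5.3 2.1 1.5
   vertex 5.7 1.8 4.6
  endloop
 endfacet
 facet normal 0.069 -0.451 -0.890
  outer loop
   vertex 2.7 1.7 1.5
   vertex 0.8 2.0 1.2
   vertex 5.3 2.1 1.5
  endloop
 endfacet
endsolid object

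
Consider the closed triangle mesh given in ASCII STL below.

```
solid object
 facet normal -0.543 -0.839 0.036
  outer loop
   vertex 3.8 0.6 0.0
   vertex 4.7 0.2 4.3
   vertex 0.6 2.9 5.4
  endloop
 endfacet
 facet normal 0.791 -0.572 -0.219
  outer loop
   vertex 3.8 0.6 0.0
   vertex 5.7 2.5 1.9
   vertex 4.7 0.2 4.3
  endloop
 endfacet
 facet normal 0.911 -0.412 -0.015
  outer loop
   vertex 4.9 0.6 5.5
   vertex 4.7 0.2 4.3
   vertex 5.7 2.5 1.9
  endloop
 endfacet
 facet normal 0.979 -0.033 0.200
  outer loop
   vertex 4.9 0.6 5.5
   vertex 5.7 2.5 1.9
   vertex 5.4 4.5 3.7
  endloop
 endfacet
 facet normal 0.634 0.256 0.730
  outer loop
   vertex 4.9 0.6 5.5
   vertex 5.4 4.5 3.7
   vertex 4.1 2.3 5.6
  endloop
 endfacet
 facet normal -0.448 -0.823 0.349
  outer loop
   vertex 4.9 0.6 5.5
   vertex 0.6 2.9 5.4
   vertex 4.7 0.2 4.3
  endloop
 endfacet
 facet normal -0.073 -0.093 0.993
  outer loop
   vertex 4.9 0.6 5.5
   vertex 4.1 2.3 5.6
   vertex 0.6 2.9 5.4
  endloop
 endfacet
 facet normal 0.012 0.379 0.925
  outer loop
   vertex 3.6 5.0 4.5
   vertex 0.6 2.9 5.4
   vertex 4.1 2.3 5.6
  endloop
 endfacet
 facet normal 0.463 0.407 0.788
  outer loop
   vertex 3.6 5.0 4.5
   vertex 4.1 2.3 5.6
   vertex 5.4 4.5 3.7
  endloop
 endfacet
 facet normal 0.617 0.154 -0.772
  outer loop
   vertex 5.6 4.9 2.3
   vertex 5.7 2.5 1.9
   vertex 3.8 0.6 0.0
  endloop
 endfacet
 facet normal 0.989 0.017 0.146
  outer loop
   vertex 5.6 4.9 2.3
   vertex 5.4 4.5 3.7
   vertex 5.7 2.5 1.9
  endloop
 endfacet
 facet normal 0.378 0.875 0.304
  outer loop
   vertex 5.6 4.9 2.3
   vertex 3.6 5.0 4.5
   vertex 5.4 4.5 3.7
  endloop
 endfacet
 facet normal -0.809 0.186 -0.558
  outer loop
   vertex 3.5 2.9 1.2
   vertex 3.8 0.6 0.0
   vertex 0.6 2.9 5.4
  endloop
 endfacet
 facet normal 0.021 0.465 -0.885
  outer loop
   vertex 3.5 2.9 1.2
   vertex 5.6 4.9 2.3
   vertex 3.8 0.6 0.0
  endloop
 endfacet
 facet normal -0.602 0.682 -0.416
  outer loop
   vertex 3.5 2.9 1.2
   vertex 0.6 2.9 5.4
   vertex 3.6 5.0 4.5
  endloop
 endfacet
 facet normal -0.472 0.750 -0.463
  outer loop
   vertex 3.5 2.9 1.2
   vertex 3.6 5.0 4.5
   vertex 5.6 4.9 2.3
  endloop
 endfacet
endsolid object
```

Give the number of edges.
24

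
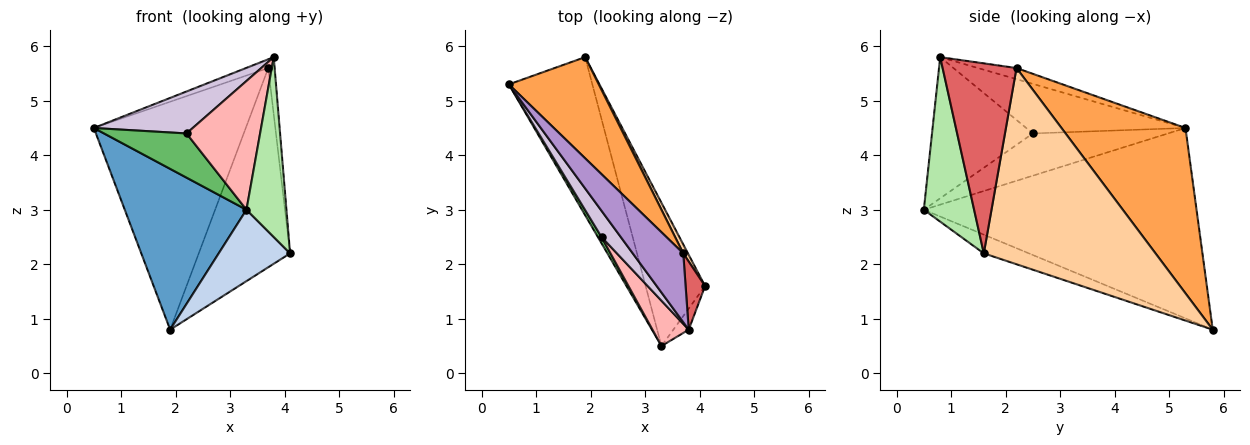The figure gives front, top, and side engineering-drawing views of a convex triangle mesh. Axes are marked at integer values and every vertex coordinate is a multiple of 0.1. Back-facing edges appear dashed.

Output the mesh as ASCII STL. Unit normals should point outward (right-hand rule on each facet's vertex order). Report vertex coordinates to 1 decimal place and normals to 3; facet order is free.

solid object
 facet normal -0.848 -0.378 -0.372
  outer loop
   vertex 3.3 0.5 3.0
   vertex 0.5 5.3 4.5
   vertex 1.9 5.8 0.8
  endloop
 endfacet
 facet normal -0.271 -0.429 -0.861
  outer loop
   vertex 3.3 0.5 3.0
   vertex 1.9 5.8 0.8
   vertex 4.1 1.6 2.2
  endloop
 endfacet
 facet normal 0.598 0.733 0.325
  outer loop
   vertex 3.7 2.2 5.6
   vertex 1.9 5.8 0.8
   vertex 0.5 5.3 4.5
  endloop
 endfacet
 facet normal 0.883 0.469 0.021
  outer loop
   vertex 3.7 2.2 5.6
   vertex 4.1 1.6 2.2
   vertex 1.9 5.8 0.8
  endloop
 endfacet
 facet normal -0.851 -0.519 0.073
  outer loop
   vertex 2.2 2.5 4.4
   vertex 0.5 5.3 4.5
   vertex 3.3 0.5 3.0
  endloop
 endfacet
 facet normal 0.781 -0.621 -0.073
  outer loop
   vertex 3.8 0.8 5.8
   vertex 3.3 0.5 3.0
   vertex 4.1 1.6 2.2
  endloop
 endfacet
 facet normal 0.991 0.085 0.102
  outer loop
   vertex 3.8 0.8 5.8
   vertex 4.1 1.6 2.2
   vertex 3.7 2.2 5.6
  endloop
 endfacet
 facet normal -0.791 -0.577 0.203
  outer loop
   vertex 3.8 0.8 5.8
   vertex 2.2 2.5 4.4
   vertex 3.3 0.5 3.0
  endloop
 endfacet
 facet normal -0.214 0.123 0.969
  outer loop
   vertex 3.8 0.8 5.8
   vertex 3.7 2.2 5.6
   vertex 0.5 5.3 4.5
  endloop
 endfacet
 facet normal -0.807 -0.501 0.314
  outer loop
   vertex 3.8 0.8 5.8
   vertex 0.5 5.3 4.5
   vertex 2.2 2.5 4.4
  endloop
 endfacet
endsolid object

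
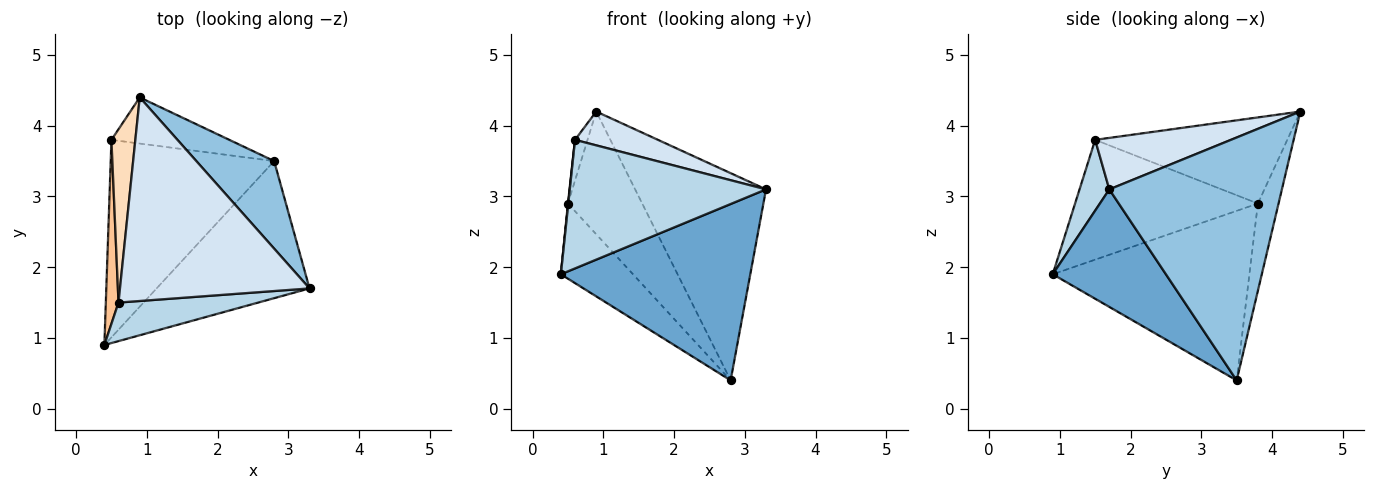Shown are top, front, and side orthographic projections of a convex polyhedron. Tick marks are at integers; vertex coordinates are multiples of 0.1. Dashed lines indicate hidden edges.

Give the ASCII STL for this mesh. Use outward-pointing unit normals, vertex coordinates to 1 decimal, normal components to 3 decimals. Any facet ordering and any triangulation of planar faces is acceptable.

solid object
 facet normal 0.427 -0.714 -0.555
  outer loop
   vertex 2.8 3.5 0.4
   vertex 3.3 1.7 3.1
   vertex 0.4 0.9 1.9
  endloop
 endfacet
 facet normal 0.772 0.585 0.247
  outer loop
   vertex 2.8 3.5 0.4
   vertex 0.9 4.4 4.2
   vertex 3.3 1.7 3.1
  endloop
 endfacet
 facet normal 0.144 -0.948 0.284
  outer loop
   vertex 0.6 1.5 3.8
   vertex 0.4 0.9 1.9
   vertex 3.3 1.7 3.1
  endloop
 endfacet
 facet normal 0.259 -0.158 0.953
  outer loop
   vertex 0.6 1.5 3.8
   vertex 3.3 1.7 3.1
   vertex 0.9 4.4 4.2
  endloop
 endfacet
 facet normal -0.696 0.255 -0.671
  outer loop
   vertex 0.5 3.8 2.9
   vertex 2.8 3.5 0.4
   vertex 0.4 0.9 1.9
  endloop
 endfacet
 facet normal -0.252 0.906 -0.341
  outer loop
   vertex 0.5 3.8 2.9
   vertex 0.9 4.4 4.2
   vertex 2.8 3.5 0.4
  endloop
 endfacet
 facet normal -0.994 -0.002 0.105
  outer loop
   vertex 0.5 3.8 2.9
   vertex 0.4 0.9 1.9
   vertex 0.6 1.5 3.8
  endloop
 endfacet
 facet normal -0.962 0.063 0.267
  outer loop
   vertex 0.5 3.8 2.9
   vertex 0.6 1.5 3.8
   vertex 0.9 4.4 4.2
  endloop
 endfacet
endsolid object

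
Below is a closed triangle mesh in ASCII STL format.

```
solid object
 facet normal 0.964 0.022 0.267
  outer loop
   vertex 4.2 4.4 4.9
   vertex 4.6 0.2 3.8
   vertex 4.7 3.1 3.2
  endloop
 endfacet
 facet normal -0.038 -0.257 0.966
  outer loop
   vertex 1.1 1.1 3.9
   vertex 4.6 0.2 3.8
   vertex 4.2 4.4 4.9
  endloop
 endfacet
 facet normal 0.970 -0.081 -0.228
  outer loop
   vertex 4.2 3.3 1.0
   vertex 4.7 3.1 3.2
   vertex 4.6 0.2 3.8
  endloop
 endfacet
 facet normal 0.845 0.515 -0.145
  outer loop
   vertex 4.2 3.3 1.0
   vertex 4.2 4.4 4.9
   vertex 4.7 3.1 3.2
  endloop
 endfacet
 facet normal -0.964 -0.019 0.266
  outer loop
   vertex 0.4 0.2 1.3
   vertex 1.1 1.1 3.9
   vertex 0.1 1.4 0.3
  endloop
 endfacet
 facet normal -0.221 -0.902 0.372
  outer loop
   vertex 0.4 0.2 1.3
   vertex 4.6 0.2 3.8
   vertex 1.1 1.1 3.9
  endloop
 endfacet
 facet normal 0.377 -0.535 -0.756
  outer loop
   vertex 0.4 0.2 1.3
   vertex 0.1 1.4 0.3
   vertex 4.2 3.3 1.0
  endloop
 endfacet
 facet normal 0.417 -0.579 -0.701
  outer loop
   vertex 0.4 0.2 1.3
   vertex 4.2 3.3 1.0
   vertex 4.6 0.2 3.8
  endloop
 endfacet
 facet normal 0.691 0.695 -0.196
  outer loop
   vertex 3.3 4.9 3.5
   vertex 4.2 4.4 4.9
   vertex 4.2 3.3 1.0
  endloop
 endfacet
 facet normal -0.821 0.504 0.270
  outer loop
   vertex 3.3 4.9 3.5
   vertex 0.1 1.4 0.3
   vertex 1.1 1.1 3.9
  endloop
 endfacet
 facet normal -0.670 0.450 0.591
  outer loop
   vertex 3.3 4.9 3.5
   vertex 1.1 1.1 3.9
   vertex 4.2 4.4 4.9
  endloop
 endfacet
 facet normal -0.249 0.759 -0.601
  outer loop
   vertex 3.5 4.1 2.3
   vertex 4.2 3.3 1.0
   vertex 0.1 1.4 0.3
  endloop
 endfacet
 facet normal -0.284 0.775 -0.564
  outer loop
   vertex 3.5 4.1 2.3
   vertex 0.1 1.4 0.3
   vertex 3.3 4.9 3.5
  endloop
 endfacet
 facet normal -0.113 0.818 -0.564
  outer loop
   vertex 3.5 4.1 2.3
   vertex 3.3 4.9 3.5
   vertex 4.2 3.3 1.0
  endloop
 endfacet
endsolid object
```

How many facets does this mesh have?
14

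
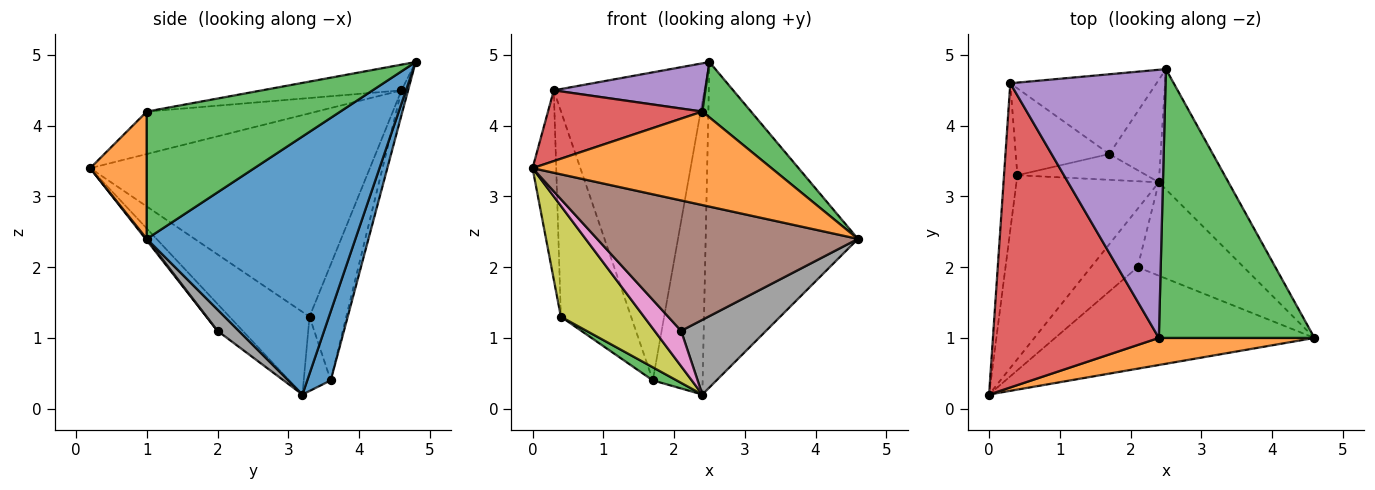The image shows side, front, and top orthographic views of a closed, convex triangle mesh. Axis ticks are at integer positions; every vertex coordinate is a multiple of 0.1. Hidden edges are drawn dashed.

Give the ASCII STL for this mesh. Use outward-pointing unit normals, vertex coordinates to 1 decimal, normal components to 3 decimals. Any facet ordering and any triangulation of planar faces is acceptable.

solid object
 facet normal 0.789 0.576 -0.213
  outer loop
   vertex 2.4 3.2 0.2
   vertex 2.5 4.8 4.9
   vertex 4.6 1.0 2.4
  endloop
 endfacet
 facet normal 0.222 -0.937 0.271
  outer loop
   vertex 2.4 1.0 4.2
   vertex 0.0 0.2 3.4
   vertex 4.6 1.0 2.4
  endloop
 endfacet
 facet normal 0.625 -0.157 0.764
  outer loop
   vertex 2.4 1.0 4.2
   vertex 4.6 1.0 2.4
   vertex 2.5 4.8 4.9
  endloop
 endfacet
 facet normal -0.242 -0.220 0.945
  outer loop
   vertex 2.4 1.0 4.2
   vertex 0.3 4.6 4.5
   vertex 0.0 0.2 3.4
  endloop
 endfacet
 facet normal -0.161 -0.175 0.971
  outer loop
   vertex 2.4 1.0 4.2
   vertex 2.5 4.8 4.9
   vertex 0.3 4.6 4.5
  endloop
 endfacet
 facet normal 0.004 -0.789 -0.614
  outer loop
   vertex 2.1 2.0 1.1
   vertex 4.6 1.0 2.4
   vertex 0.0 0.2 3.4
  endloop
 endfacet
 facet normal -0.442 -0.465 -0.767
  outer loop
   vertex 2.1 2.0 1.1
   vertex 0.0 0.2 3.4
   vertex 2.4 3.2 0.2
  endloop
 endfacet
 facet normal 0.154 -0.617 -0.772
  outer loop
   vertex 2.1 2.0 1.1
   vertex 2.4 3.2 0.2
   vertex 4.6 1.0 2.4
  endloop
 endfacet
 facet normal -0.445 -0.462 -0.767
  outer loop
   vertex 0.4 3.3 1.3
   vertex 2.4 3.2 0.2
   vertex 0.0 0.2 3.4
  endloop
 endfacet
 facet normal -0.994 0.084 -0.065
  outer loop
   vertex 0.4 3.3 1.3
   vertex 0.0 0.2 3.4
   vertex 0.3 4.6 4.5
  endloop
 endfacet
 facet normal 0.406 0.862 -0.302
  outer loop
   vertex 1.7 3.6 0.4
   vertex 2.5 4.8 4.9
   vertex 2.4 3.2 0.2
  endloop
 endfacet
 facet normal -0.042 0.967 -0.250
  outer loop
   vertex 1.7 3.6 0.4
   vertex 0.3 4.6 4.5
   vertex 2.5 4.8 4.9
  endloop
 endfacet
 facet normal -0.457 -0.402 -0.794
  outer loop
   vertex 1.7 3.6 0.4
   vertex 2.4 3.2 0.2
   vertex 0.4 3.3 1.3
  endloop
 endfacet
 facet normal -0.434 0.830 -0.351
  outer loop
   vertex 1.7 3.6 0.4
   vertex 0.4 3.3 1.3
   vertex 0.3 4.6 4.5
  endloop
 endfacet
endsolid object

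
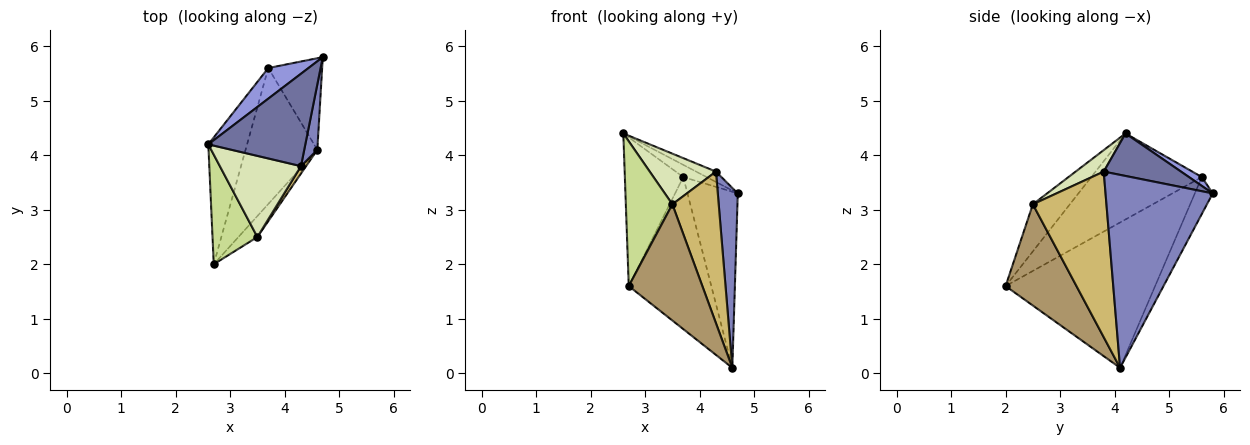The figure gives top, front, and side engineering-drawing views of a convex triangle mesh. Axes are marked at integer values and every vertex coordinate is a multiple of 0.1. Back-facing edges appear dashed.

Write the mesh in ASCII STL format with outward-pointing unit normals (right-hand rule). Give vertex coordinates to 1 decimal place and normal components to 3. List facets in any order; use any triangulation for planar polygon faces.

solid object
 facet normal 0.399 0.102 0.911
  outer loop
   vertex 4.3 3.8 3.7
   vertex 4.7 5.8 3.3
   vertex 2.6 4.2 4.4
  endloop
 endfacet
 facet normal 0.981 -0.183 0.067
  outer loop
   vertex 4.3 3.8 3.7
   vertex 4.6 4.1 0.1
   vertex 4.7 5.8 3.3
  endloop
 endfacet
 facet normal 0.201 0.363 0.910
  outer loop
   vertex 3.7 5.6 3.6
   vertex 2.6 4.2 4.4
   vertex 4.7 5.8 3.3
  endloop
 endfacet
 facet normal -0.301 0.846 -0.440
  outer loop
   vertex 3.7 5.6 3.6
   vertex 4.7 5.8 3.3
   vertex 4.6 4.1 0.1
  endloop
 endfacet
 facet normal -0.821 0.434 -0.370
  outer loop
   vertex 3.7 5.6 3.6
   vertex 2.7 2.0 1.6
   vertex 2.6 4.2 4.4
  endloop
 endfacet
 facet normal -0.804 0.444 -0.397
  outer loop
   vertex 3.7 5.6 3.6
   vertex 4.6 4.1 0.1
   vertex 2.7 2.0 1.6
  endloop
 endfacet
 facet normal -0.535 -0.673 0.510
  outer loop
   vertex 3.5 2.5 3.1
   vertex 2.6 4.2 4.4
   vertex 2.7 2.0 1.6
  endloop
 endfacet
 facet normal 0.219 -0.517 0.828
  outer loop
   vertex 3.5 2.5 3.1
   vertex 4.3 3.8 3.7
   vertex 2.6 4.2 4.4
  endloop
 endfacet
 facet normal 0.688 -0.714 -0.129
  outer loop
   vertex 3.5 2.5 3.1
   vertex 2.7 2.0 1.6
   vertex 4.6 4.1 0.1
  endloop
 endfacet
 facet normal 0.846 -0.533 0.026
  outer loop
   vertex 3.5 2.5 3.1
   vertex 4.6 4.1 0.1
   vertex 4.3 3.8 3.7
  endloop
 endfacet
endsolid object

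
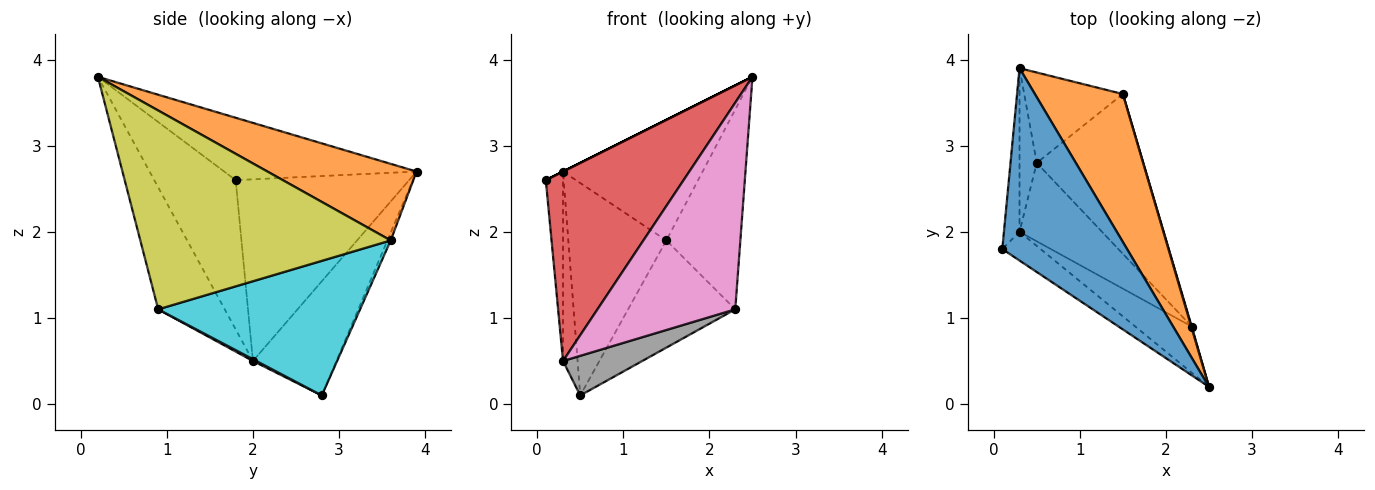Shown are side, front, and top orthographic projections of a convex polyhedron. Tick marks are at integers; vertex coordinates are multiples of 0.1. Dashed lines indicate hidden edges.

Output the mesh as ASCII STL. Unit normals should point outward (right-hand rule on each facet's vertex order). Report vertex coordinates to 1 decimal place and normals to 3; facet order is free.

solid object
 facet normal -0.447 0.000 0.894
  outer loop
   vertex 0.3 3.9 2.7
   vertex 0.1 1.8 2.6
   vertex 2.5 0.2 3.8
  endloop
 endfacet
 facet normal 0.559 0.524 0.643
  outer loop
   vertex 1.5 3.6 1.9
   vertex 0.3 3.9 2.7
   vertex 2.5 0.2 3.8
  endloop
 endfacet
 facet normal -0.031 0.920 -0.391
  outer loop
   vertex 1.5 3.6 1.9
   vertex 0.5 2.8 0.1
   vertex 0.3 3.9 2.7
  endloop
 endfacet
 facet normal -0.504 -0.854 -0.129
  outer loop
   vertex 0.3 2.0 0.5
   vertex 2.5 0.2 3.8
   vertex 0.1 1.8 2.6
  endloop
 endfacet
 facet normal -0.991 0.098 -0.085
  outer loop
   vertex 0.3 2.0 0.5
   vertex 0.1 1.8 2.6
   vertex 0.3 3.9 2.7
  endloop
 endfacet
 facet normal -0.974 0.170 -0.147
  outer loop
   vertex 0.3 2.0 0.5
   vertex 0.3 3.9 2.7
   vertex 0.5 2.8 0.1
  endloop
 endfacet
 facet normal -0.426 -0.883 -0.197
  outer loop
   vertex 2.3 0.9 1.1
   vertex 2.5 0.2 3.8
   vertex 0.3 2.0 0.5
  endloop
 endfacet
 facet normal 0.020 -0.451 -0.892
  outer loop
   vertex 2.3 0.9 1.1
   vertex 0.3 2.0 0.5
   vertex 0.5 2.8 0.1
  endloop
 endfacet
 facet normal 0.959 0.283 0.002
  outer loop
   vertex 2.3 0.9 1.1
   vertex 1.5 3.6 1.9
   vertex 2.5 0.2 3.8
  endloop
 endfacet
 facet normal 0.724 0.384 -0.573
  outer loop
   vertex 2.3 0.9 1.1
   vertex 0.5 2.8 0.1
   vertex 1.5 3.6 1.9
  endloop
 endfacet
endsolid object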